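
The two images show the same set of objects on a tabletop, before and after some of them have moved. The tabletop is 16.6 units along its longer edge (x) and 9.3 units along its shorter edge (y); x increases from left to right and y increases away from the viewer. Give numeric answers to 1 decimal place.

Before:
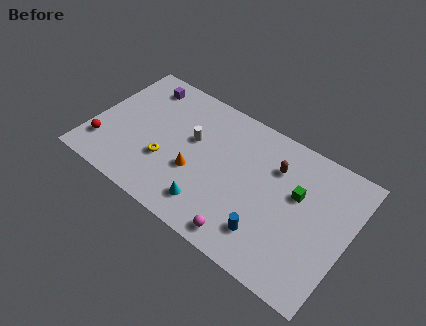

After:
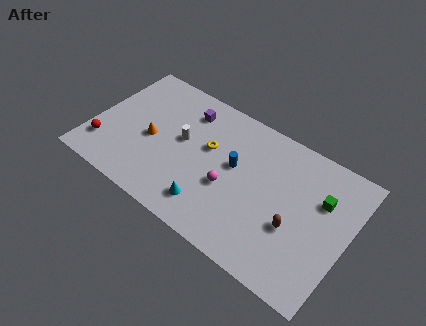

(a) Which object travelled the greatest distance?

the blue cylinder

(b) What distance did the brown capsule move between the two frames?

3.7

The brown capsule moved from about (11.6, 6.7) to (13.4, 3.5), a distance of √(1.8² + 3.2²) ≈ 3.7.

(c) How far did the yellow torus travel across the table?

3.4

The yellow torus was near (5.0, 3.2) before and (7.4, 5.6) after, so it travelled √(2.4² + 2.4²) ≈ 3.4 units.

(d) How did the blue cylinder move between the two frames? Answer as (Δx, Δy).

(-2.7, 3.2)

From the two frames, the blue cylinder sits at roughly (11.9, 2.1) before and (9.2, 5.3) after.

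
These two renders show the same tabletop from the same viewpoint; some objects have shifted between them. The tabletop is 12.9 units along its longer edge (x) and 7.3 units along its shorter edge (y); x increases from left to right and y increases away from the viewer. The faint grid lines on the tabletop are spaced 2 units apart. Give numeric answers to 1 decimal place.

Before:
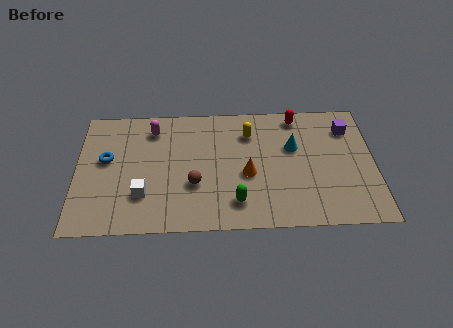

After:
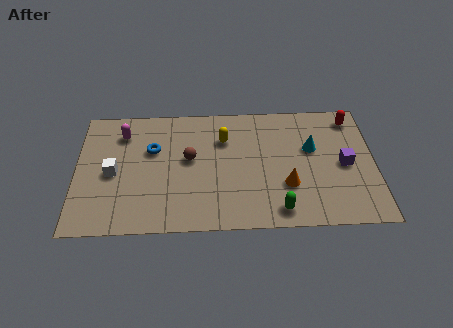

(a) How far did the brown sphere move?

1.5

From (5.1, 2.6) to (4.9, 4.1), the brown sphere covered √(0.2² + 1.5²) ≈ 1.5 units.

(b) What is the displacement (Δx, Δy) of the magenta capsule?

(-1.3, -0.2)

The magenta capsule started near (3.3, 5.9) and ended near (2.0, 5.7).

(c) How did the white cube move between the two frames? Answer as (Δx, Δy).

(-1.3, 1.3)

From the two frames, the white cube sits at roughly (2.9, 2.1) before and (1.6, 3.4) after.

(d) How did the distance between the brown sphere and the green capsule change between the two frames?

+2.8

Before: roughly 2.1 units apart; after: 4.9. That's 2.8 units further apart.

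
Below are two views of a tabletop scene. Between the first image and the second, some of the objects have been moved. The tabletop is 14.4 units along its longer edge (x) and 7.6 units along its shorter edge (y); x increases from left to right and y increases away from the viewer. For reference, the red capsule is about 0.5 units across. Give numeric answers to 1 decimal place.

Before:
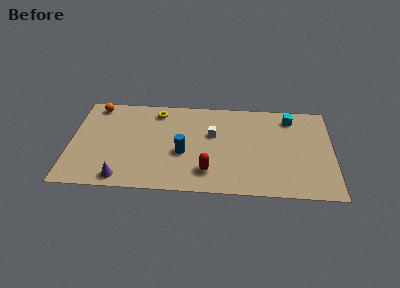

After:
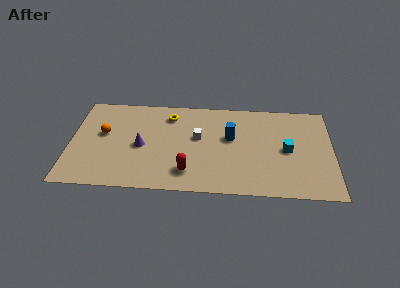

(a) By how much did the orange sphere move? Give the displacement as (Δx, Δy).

(0.5, -2.3)

From the two frames, the orange sphere sits at roughly (1.3, 6.7) before and (1.8, 4.4) after.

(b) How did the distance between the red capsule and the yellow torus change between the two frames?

-0.9

The distance was about 5.5 in the first image and 4.6 in the second, so they moved 0.9 units closer together.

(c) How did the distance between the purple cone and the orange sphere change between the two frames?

-3.7

Before: roughly 6.0 units apart; after: 2.3. That's 3.7 units closer together.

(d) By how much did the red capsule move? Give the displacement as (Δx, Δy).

(-1.1, -0.1)

The red capsule was at about (7.6, 1.7) and moved to about (6.5, 1.6).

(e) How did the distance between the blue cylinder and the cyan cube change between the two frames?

-3.5

The distance was about 6.7 in the first image and 3.2 in the second, so they moved 3.5 units closer together.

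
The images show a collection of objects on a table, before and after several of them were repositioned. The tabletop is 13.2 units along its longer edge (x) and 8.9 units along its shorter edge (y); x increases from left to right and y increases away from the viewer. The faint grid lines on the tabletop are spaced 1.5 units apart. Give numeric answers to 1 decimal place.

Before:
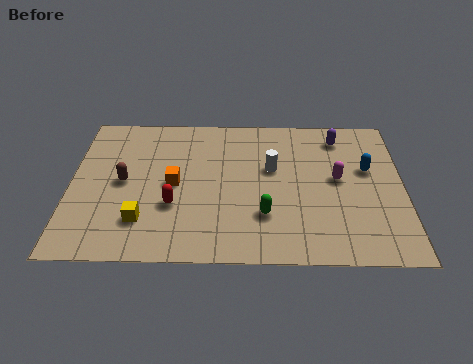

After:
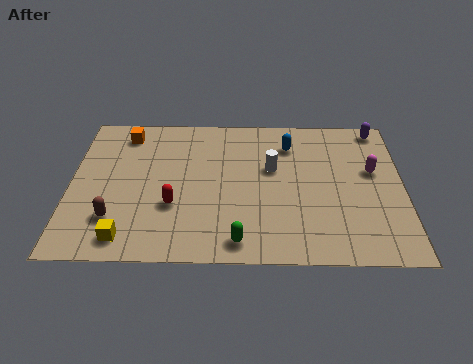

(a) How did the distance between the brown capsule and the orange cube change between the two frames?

+3.2

The distance was about 2.0 in the first image and 5.2 in the second, so they moved 3.2 units further apart.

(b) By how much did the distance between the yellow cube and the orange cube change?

+3.8

Before: roughly 2.5 units apart; after: 6.3. That's 3.8 units further apart.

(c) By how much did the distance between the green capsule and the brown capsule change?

-0.9

They were about 5.9 units apart before and 5.0 after — 0.9 units closer together.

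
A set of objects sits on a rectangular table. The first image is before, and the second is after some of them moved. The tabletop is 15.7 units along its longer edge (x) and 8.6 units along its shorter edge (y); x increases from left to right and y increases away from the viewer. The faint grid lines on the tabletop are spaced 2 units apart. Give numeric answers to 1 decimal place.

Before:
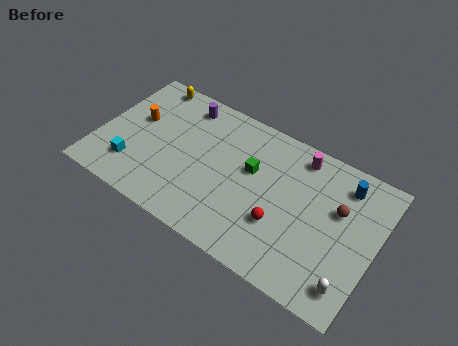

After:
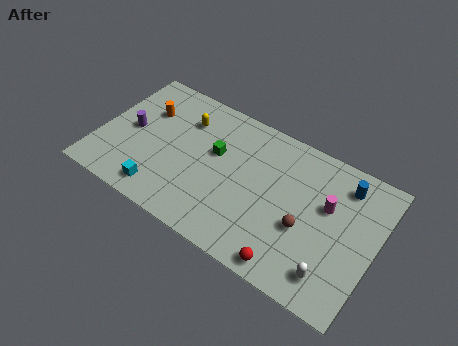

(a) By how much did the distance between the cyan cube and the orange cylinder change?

+1.9

They were about 3.0 units apart before and 4.9 after — 1.9 units further apart.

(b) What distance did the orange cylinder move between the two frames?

0.9

From (1.9, 5.1) to (2.3, 5.9), the orange cylinder covered √(0.4² + 0.8²) ≈ 0.9 units.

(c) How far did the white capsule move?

1.0

The white capsule moved from about (14.7, 1.5) to (13.7, 1.6), a distance of √(1.0² + 0.1²) ≈ 1.0.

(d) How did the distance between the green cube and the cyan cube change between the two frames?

-2.5

Before: roughly 7.1 units apart; after: 4.6. That's 2.5 units closer together.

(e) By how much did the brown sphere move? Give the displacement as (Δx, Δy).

(-1.6, -2.0)

The brown sphere started near (13.5, 5.4) and ended near (11.9, 3.4).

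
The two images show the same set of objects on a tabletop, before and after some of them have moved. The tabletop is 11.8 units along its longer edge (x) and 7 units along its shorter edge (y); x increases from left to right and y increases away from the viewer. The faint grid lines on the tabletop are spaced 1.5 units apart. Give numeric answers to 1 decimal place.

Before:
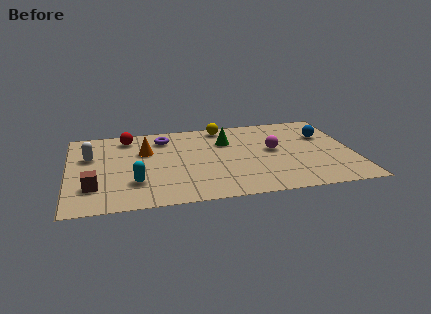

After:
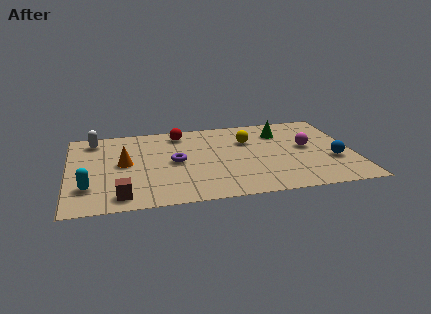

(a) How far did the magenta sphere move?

1.4

The magenta sphere was near (8.5, 3.8) before and (9.9, 3.8) after, so it travelled √(1.4² + 0.0²) ≈ 1.4 units.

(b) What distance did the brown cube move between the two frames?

1.4

The brown cube moved from about (1.0, 1.9) to (2.1, 1.0), a distance of √(1.1² + 0.9²) ≈ 1.4.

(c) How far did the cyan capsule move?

1.9

The cyan capsule was near (2.7, 2.0) before and (0.8, 1.9) after, so it travelled √(1.9² + 0.1²) ≈ 1.9 units.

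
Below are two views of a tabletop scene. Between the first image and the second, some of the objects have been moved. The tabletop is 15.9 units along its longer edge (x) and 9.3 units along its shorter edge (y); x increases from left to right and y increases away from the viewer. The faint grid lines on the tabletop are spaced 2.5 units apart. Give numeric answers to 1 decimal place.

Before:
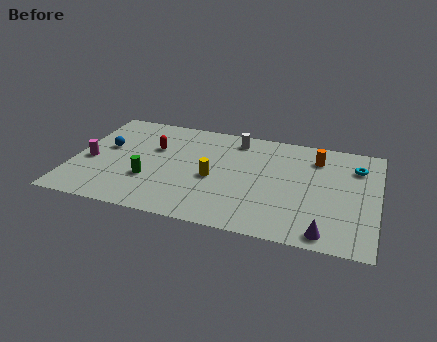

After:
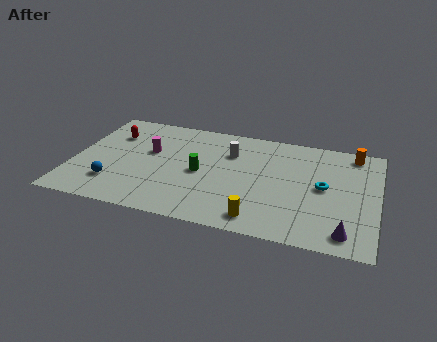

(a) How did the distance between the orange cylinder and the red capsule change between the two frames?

+4.2

They were about 8.6 units apart before and 12.8 after — 4.2 units further apart.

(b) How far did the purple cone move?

1.0

The purple cone moved from about (13.4, 1.0) to (14.4, 1.3), a distance of √(1.0² + 0.3²) ≈ 1.0.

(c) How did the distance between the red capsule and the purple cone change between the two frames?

+3.1

They were about 10.6 units apart before and 13.7 after — 3.1 units further apart.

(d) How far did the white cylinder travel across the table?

1.3

From (8.3, 7.9) to (8.1, 6.6), the white cylinder covered √(0.2² + 1.3²) ≈ 1.3 units.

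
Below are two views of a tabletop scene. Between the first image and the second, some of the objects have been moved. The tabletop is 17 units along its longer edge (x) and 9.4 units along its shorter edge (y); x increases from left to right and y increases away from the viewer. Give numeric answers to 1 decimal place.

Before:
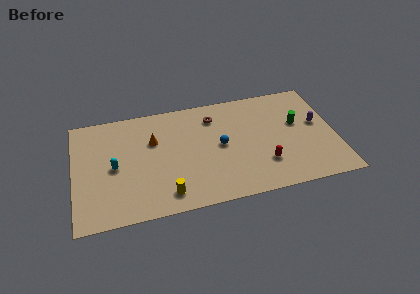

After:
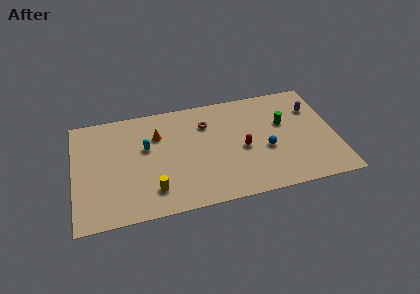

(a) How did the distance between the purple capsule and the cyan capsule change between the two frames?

-2.3

Before: roughly 13.3 units apart; after: 11.0. That's 2.3 units closer together.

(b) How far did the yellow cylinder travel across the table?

0.9

From (5.8, 1.5) to (5.0, 2.0), the yellow cylinder covered √(0.8² + 0.5²) ≈ 0.9 units.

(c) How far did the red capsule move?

2.1

From (12.2, 2.6) to (10.9, 4.2), the red capsule covered √(1.3² + 1.6²) ≈ 2.1 units.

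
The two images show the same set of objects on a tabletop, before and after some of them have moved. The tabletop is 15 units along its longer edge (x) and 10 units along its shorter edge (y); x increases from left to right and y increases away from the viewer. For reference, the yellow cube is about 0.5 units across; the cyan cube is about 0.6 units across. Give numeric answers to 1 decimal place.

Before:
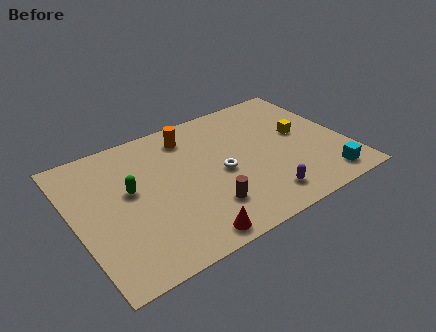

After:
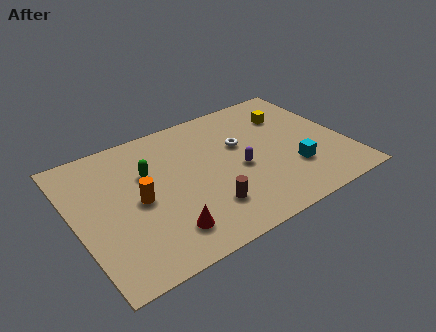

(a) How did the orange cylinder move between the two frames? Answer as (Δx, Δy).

(-3.4, -3.4)

The orange cylinder started near (6.8, 8.2) and ended near (3.4, 4.8).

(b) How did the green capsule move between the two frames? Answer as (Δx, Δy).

(1.1, 0.8)

The green capsule was at about (3.1, 5.7) and moved to about (4.2, 6.5).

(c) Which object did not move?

the brown cylinder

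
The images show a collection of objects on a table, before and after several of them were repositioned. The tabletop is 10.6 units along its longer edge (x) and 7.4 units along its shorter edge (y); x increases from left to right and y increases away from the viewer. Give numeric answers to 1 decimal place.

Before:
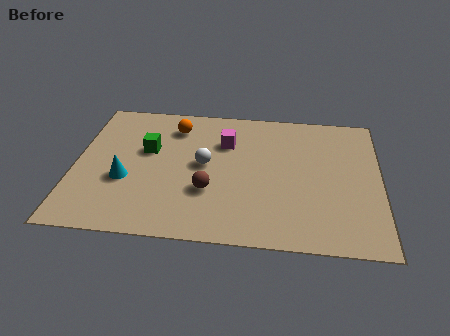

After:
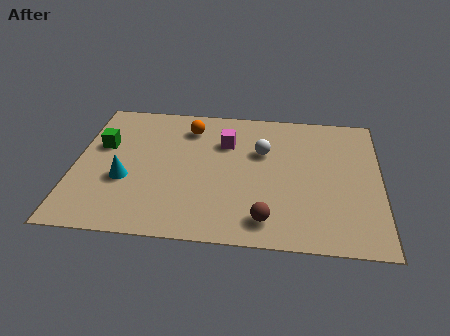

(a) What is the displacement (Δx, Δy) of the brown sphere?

(2.0, -1.3)

The brown sphere was at about (4.7, 2.5) and moved to about (6.7, 1.2).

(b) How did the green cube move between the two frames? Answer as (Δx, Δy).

(-1.6, 0.1)

The green cube was at about (2.5, 4.5) and moved to about (0.9, 4.6).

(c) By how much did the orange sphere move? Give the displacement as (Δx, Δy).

(0.5, 0.0)

From the two frames, the orange sphere sits at roughly (3.4, 5.9) before and (3.9, 5.9) after.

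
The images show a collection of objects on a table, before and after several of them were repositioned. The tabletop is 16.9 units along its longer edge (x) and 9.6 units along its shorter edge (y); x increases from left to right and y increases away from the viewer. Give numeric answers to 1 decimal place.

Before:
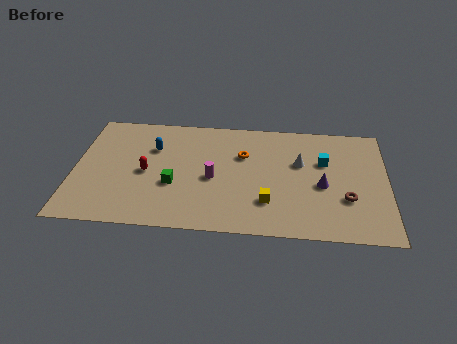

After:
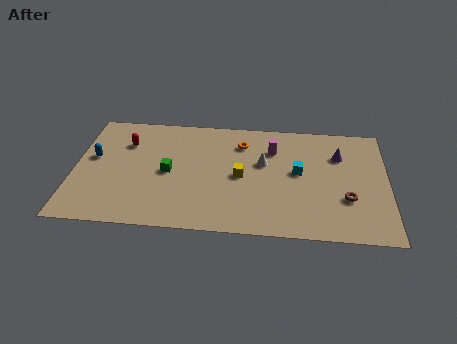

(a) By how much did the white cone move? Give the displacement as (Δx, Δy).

(-2.0, -0.2)

The white cone was at about (12.2, 6.0) and moved to about (10.2, 5.8).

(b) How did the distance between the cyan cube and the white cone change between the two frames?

+0.7

The distance was about 1.3 in the first image and 2.0 in the second, so they moved 0.7 units further apart.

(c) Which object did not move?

the brown torus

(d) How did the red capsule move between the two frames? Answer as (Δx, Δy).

(-1.2, 2.4)

The red capsule was at about (3.9, 4.5) and moved to about (2.7, 6.9).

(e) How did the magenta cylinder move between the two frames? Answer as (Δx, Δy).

(3.2, 2.7)

From the two frames, the magenta cylinder sits at roughly (7.5, 4.3) before and (10.7, 7.0) after.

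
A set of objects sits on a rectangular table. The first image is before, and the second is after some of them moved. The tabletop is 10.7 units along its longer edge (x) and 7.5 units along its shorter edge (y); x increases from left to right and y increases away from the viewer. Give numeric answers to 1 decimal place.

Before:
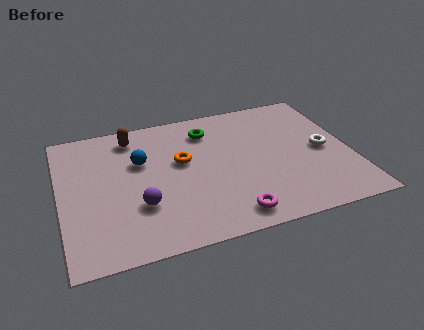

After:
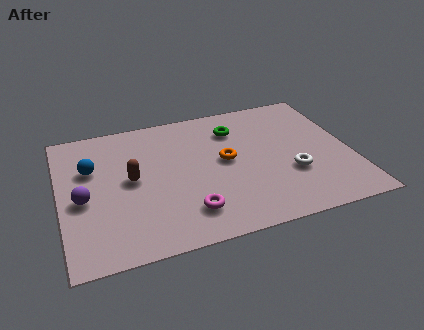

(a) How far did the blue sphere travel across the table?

1.8

The blue sphere moved from about (3.0, 4.8) to (1.2, 4.9), a distance of √(1.8² + 0.1²) ≈ 1.8.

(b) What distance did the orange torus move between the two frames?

1.6

From (4.5, 4.4) to (6.1, 4.0), the orange torus covered √(1.6² + 0.4²) ≈ 1.6 units.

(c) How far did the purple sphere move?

2.2

The purple sphere was near (2.8, 2.4) before and (0.8, 3.3) after, so it travelled √(2.0² + 0.9²) ≈ 2.2 units.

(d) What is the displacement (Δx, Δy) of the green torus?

(1.0, -0.2)

From the two frames, the green torus sits at roughly (5.6, 5.9) before and (6.6, 5.7) after.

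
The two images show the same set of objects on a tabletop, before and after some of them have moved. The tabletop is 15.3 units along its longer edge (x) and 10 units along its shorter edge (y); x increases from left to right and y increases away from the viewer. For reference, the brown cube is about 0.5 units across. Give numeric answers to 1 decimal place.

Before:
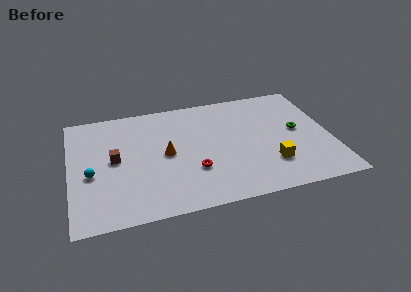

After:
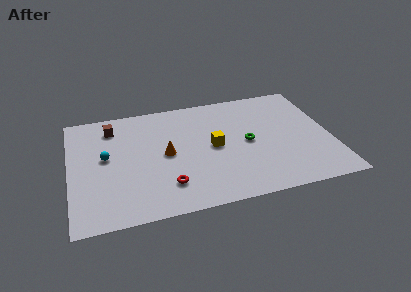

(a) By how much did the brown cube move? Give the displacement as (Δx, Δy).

(0.0, 2.9)

The brown cube was at about (2.6, 5.2) and moved to about (2.6, 8.1).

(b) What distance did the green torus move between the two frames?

3.0

The green torus was near (13.4, 5.3) before and (10.4, 4.9) after, so it travelled √(3.0² + 0.4²) ≈ 3.0 units.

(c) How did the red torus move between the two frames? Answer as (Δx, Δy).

(-1.6, -0.9)

From the two frames, the red torus sits at roughly (7.1, 3.2) before and (5.5, 2.3) after.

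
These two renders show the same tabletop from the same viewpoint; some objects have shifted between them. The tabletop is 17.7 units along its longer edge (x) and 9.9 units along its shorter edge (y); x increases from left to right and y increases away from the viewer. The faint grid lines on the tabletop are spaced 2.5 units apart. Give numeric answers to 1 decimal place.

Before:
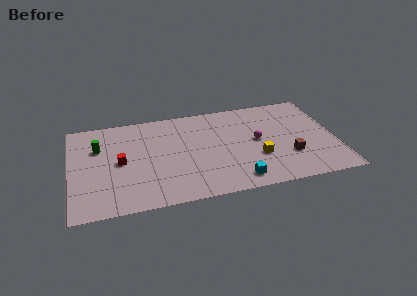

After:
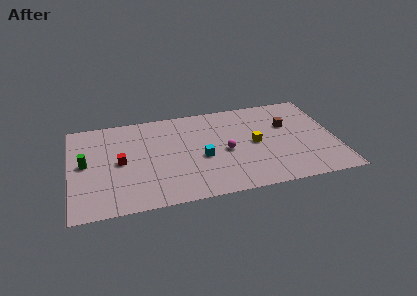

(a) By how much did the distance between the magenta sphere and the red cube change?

-2.2

Before: roughly 9.2 units apart; after: 7.0. That's 2.2 units closer together.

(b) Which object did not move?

the red cube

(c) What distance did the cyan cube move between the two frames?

3.6

The cyan cube moved from about (10.9, 1.4) to (8.7, 4.2), a distance of √(2.2² + 2.8²) ≈ 3.6.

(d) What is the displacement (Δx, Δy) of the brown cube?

(0.1, 3.3)

The brown cube was at about (14.5, 3.1) and moved to about (14.6, 6.4).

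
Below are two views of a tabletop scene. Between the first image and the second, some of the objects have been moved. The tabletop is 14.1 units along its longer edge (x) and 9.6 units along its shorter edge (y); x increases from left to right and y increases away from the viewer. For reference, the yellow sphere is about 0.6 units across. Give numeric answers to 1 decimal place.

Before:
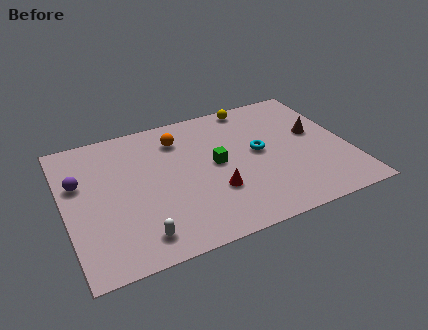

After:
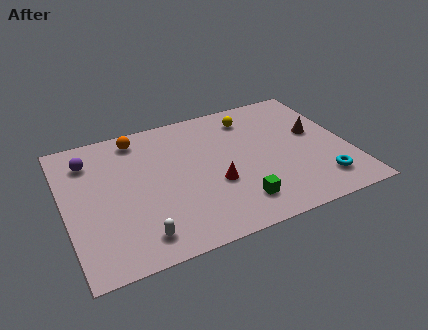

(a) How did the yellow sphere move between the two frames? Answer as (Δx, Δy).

(-0.2, -0.9)

The yellow sphere started near (9.8, 8.7) and ended near (9.6, 7.8).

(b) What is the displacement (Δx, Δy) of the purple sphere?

(0.6, 1.4)

The purple sphere was at about (0.8, 6.1) and moved to about (1.4, 7.5).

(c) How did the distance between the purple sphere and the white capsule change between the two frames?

+1.1

They were about 5.2 units apart before and 6.3 after — 1.1 units further apart.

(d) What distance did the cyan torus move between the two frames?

4.2

The cyan torus was near (9.7, 5.1) before and (12.4, 1.9) after, so it travelled √(2.7² + 3.2²) ≈ 4.2 units.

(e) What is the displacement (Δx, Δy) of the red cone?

(0.1, 0.5)

The red cone started near (7.2, 3.1) and ended near (7.3, 3.6).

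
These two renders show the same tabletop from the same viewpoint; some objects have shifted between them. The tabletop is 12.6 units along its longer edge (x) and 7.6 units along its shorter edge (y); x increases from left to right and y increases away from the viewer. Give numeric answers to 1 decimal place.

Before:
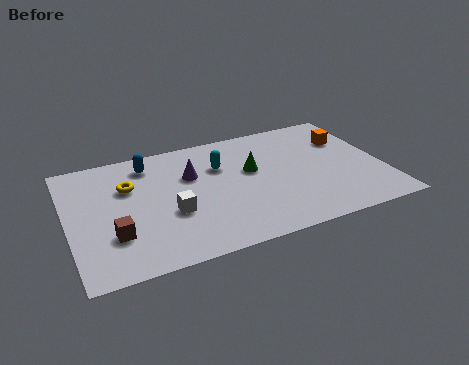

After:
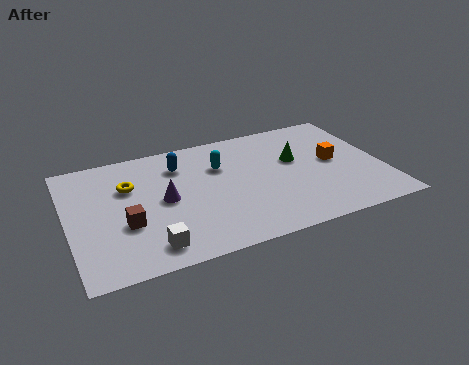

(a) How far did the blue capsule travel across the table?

1.3

The blue capsule was near (3.4, 6.3) before and (4.6, 5.8) after, so it travelled √(1.2² + 0.5²) ≈ 1.3 units.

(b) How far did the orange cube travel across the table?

1.5

From (11.4, 5.3) to (10.7, 4.0), the orange cube covered √(0.7² + 1.3²) ≈ 1.5 units.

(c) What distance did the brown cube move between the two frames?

0.7

The brown cube was near (1.7, 2.3) before and (2.2, 2.8) after, so it travelled √(0.5² + 0.5²) ≈ 0.7 units.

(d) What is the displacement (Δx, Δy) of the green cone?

(1.8, 0.1)

The green cone was at about (7.4, 4.5) and moved to about (9.2, 4.6).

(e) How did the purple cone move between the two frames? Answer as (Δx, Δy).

(-1.2, -1.2)

The purple cone was at about (5.0, 5.0) and moved to about (3.8, 3.8).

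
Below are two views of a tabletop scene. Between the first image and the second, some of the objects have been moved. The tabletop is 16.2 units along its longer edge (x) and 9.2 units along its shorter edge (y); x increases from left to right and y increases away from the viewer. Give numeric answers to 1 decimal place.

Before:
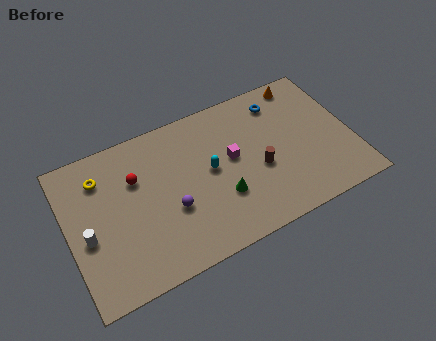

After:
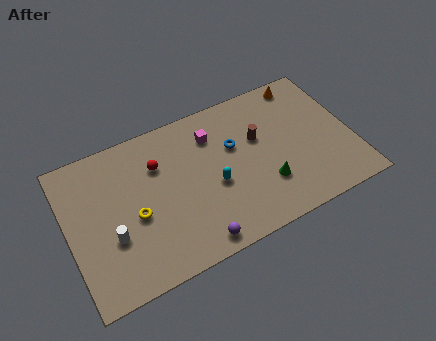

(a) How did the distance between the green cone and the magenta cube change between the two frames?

+2.7

The distance was about 2.3 in the first image and 5.0 in the second, so they moved 2.7 units further apart.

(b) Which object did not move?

the orange cone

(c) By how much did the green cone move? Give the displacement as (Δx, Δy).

(2.5, -0.3)

The green cone started near (8.5, 3.0) and ended near (11.0, 2.7).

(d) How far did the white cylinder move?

1.4

From (1.0, 3.9) to (2.3, 3.3), the white cylinder covered √(1.3² + 0.6²) ≈ 1.4 units.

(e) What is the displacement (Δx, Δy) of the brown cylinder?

(0.2, 1.9)

From the two frames, the brown cylinder sits at roughly (10.8, 3.8) before and (11.0, 5.7) after.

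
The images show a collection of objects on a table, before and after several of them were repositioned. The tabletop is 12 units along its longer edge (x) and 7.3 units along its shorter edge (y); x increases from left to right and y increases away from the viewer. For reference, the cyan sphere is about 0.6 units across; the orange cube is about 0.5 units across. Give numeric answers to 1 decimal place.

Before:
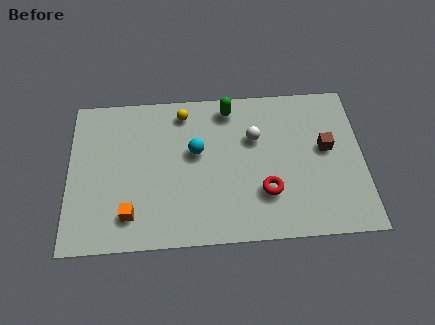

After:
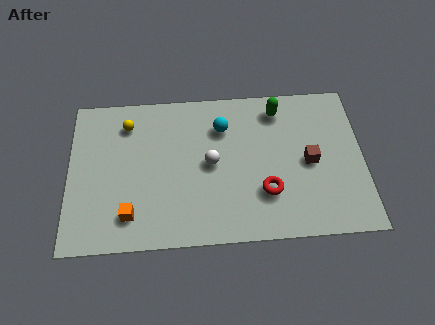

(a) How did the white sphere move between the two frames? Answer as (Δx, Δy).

(-1.8, -1.1)

The white sphere started near (7.6, 4.8) and ended near (5.8, 3.7).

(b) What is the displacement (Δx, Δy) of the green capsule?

(2.0, -0.2)

The green capsule started near (6.6, 6.3) and ended near (8.6, 6.1).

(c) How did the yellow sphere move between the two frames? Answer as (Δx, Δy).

(-2.3, -0.4)

From the two frames, the yellow sphere sits at roughly (4.7, 6.2) before and (2.4, 5.8) after.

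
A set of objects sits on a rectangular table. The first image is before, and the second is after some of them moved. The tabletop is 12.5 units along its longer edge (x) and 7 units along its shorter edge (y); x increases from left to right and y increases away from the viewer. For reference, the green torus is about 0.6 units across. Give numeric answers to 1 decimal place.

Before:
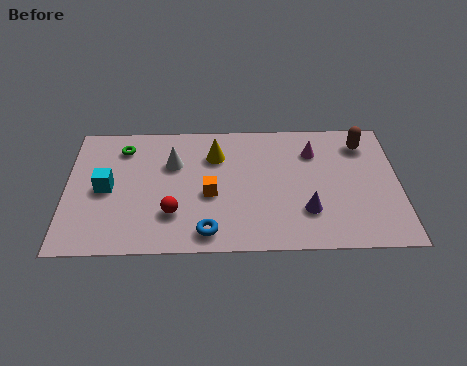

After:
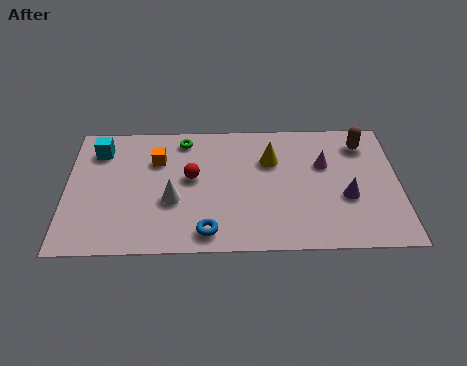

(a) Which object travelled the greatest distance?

the orange cube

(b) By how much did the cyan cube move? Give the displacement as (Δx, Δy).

(-0.3, 2.1)

The cyan cube was at about (1.5, 3.4) and moved to about (1.2, 5.5).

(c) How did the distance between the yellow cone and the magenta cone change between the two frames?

-1.7

They were about 3.7 units apart before and 2.0 after — 1.7 units closer together.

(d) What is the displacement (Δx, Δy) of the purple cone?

(1.5, 0.7)

The purple cone started near (9.0, 2.0) and ended near (10.5, 2.7).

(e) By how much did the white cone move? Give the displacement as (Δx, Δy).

(0.0, -2.0)

The white cone started near (4.0, 4.7) and ended near (4.0, 2.7).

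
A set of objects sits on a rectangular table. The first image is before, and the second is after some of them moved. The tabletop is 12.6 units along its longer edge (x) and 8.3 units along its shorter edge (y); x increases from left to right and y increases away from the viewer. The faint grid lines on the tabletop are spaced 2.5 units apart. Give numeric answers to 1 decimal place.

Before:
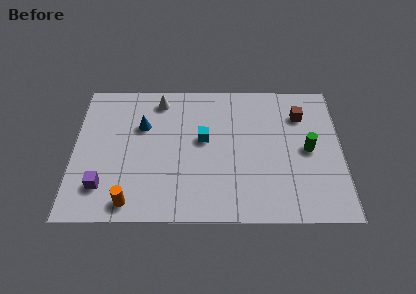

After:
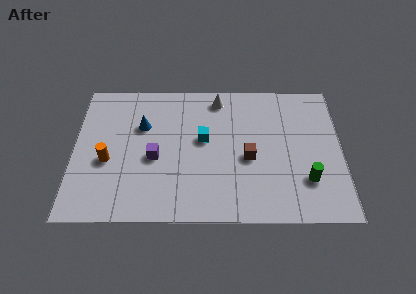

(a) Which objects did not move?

the cyan cube and the blue cone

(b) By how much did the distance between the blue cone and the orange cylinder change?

-1.9

They were about 4.5 units apart before and 2.6 after — 1.9 units closer together.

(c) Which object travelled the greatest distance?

the brown cube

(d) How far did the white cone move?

2.8

From (4.0, 7.1) to (6.8, 7.2), the white cone covered √(2.8² + 0.1²) ≈ 2.8 units.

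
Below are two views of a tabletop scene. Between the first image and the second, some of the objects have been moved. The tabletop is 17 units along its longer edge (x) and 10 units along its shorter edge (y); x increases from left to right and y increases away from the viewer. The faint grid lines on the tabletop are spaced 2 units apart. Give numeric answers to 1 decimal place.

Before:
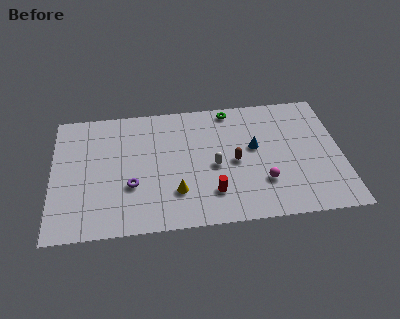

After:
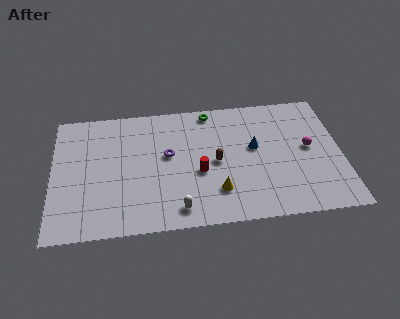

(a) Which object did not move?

the blue cone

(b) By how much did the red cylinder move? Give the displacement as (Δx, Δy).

(-0.7, 1.7)

The red cylinder started near (9.3, 2.4) and ended near (8.6, 4.1).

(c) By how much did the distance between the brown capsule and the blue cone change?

+0.9

The distance was about 1.6 in the first image and 2.5 in the second, so they moved 0.9 units further apart.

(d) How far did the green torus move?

1.2

The green torus was near (10.6, 9.0) before and (9.4, 9.0) after, so it travelled √(1.2² + 0.0²) ≈ 1.2 units.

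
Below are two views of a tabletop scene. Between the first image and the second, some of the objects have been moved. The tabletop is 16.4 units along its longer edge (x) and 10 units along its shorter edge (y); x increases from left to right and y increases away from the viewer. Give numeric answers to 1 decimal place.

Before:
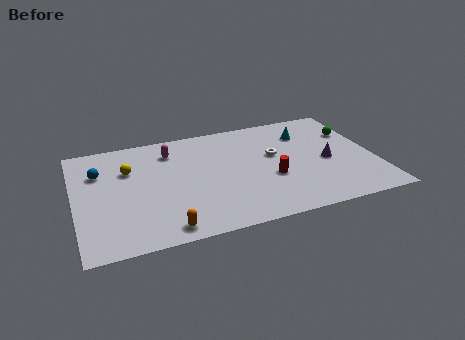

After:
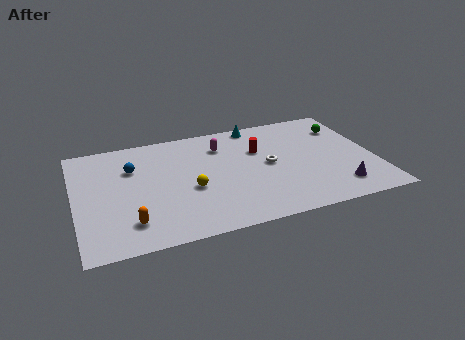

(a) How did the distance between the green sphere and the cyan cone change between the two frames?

+2.4

They were about 2.7 units apart before and 5.1 after — 2.4 units further apart.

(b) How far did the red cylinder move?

2.8

The red cylinder was near (10.6, 3.8) before and (10.2, 6.6) after, so it travelled √(0.4² + 2.8²) ≈ 2.8 units.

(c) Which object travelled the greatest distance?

the yellow sphere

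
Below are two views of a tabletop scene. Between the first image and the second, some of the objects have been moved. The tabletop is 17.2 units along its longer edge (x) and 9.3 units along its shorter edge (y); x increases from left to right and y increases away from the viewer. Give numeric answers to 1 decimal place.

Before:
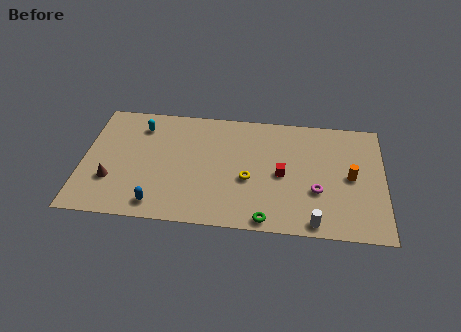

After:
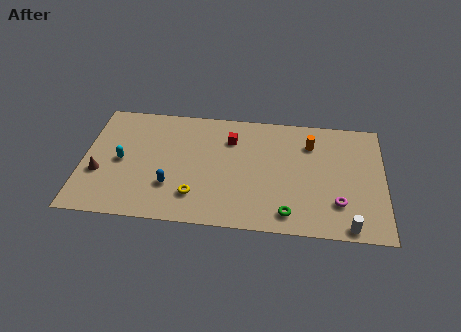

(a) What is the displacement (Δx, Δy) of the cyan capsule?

(-1.0, -2.9)

From the two frames, the cyan capsule sits at roughly (3.2, 7.4) before and (2.2, 4.5) after.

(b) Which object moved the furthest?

the red cube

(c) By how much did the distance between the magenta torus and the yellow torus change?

+4.2

They were about 3.9 units apart before and 8.1 after — 4.2 units further apart.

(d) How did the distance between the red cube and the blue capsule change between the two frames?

-2.4

The distance was about 7.7 in the first image and 5.3 in the second, so they moved 2.4 units closer together.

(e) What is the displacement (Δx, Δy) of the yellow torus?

(-3.0, -1.6)

From the two frames, the yellow torus sits at roughly (9.5, 3.8) before and (6.5, 2.2) after.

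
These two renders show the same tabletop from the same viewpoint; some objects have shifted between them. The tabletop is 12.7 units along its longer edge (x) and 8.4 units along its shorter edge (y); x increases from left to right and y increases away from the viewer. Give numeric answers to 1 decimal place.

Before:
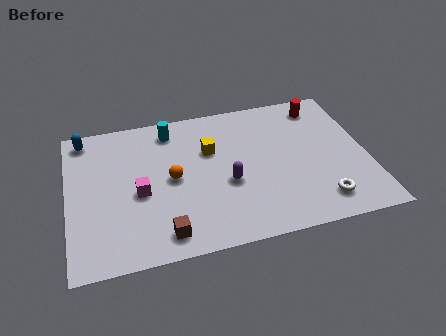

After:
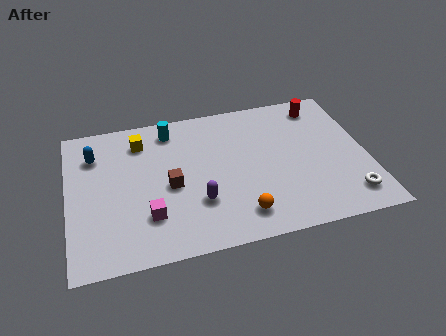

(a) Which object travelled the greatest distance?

the orange sphere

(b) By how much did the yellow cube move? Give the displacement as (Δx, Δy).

(-2.9, 1.2)

The yellow cube started near (6.1, 5.5) and ended near (3.2, 6.7).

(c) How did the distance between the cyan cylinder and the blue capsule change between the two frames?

-0.3

The distance was about 3.7 in the first image and 3.4 in the second, so they moved 0.3 units closer together.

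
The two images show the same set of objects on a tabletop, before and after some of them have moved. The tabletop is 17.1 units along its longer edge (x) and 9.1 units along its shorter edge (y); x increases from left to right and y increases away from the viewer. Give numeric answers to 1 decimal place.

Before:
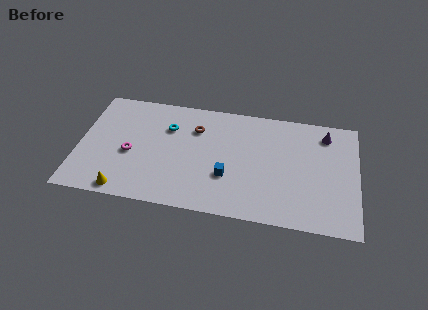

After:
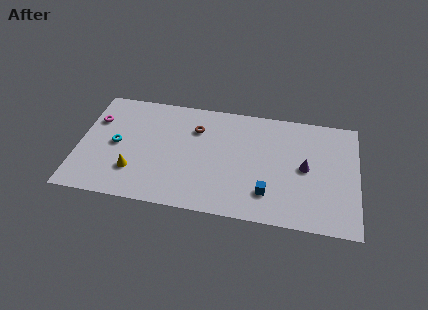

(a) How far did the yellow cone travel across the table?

1.7

From (3.0, 0.9) to (3.5, 2.5), the yellow cone covered √(0.5² + 1.6²) ≈ 1.7 units.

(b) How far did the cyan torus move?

3.6

From (5.4, 6.4) to (2.3, 4.5), the cyan torus covered √(3.1² + 1.9²) ≈ 3.6 units.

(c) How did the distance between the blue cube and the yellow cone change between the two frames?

+1.6

The distance was about 6.6 in the first image and 8.2 in the second, so they moved 1.6 units further apart.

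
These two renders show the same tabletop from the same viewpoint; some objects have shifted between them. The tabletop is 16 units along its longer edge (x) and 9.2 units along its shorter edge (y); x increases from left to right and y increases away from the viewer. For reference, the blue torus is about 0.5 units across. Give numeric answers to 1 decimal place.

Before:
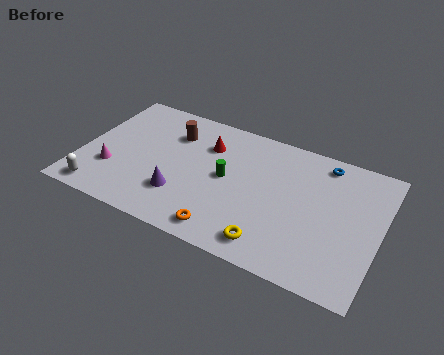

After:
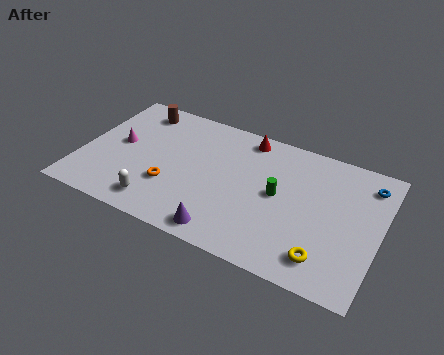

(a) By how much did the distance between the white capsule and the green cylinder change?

-0.5

They were about 7.4 units apart before and 6.9 after — 0.5 units closer together.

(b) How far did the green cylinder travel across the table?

2.8

The green cylinder moved from about (7.8, 4.8) to (10.6, 4.8), a distance of √(2.8² + 0.0²) ≈ 2.8.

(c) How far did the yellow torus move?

2.8

The yellow torus was near (10.6, 1.4) before and (13.4, 1.7) after, so it travelled √(2.8² + 0.3²) ≈ 2.8 units.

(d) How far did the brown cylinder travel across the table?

2.3

From (4.6, 6.8) to (2.5, 7.8), the brown cylinder covered √(2.1² + 1.0²) ≈ 2.3 units.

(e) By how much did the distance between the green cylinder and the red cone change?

+1.6

Before: roughly 2.3 units apart; after: 3.9. That's 1.6 units further apart.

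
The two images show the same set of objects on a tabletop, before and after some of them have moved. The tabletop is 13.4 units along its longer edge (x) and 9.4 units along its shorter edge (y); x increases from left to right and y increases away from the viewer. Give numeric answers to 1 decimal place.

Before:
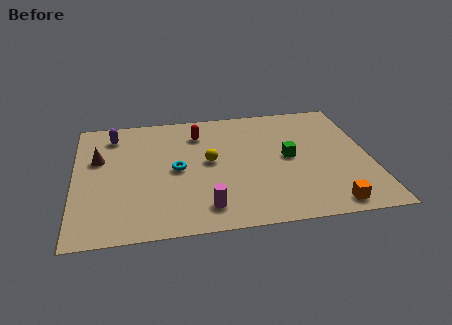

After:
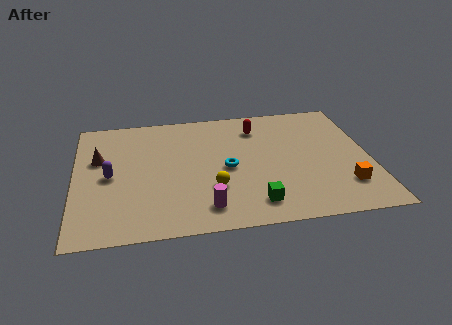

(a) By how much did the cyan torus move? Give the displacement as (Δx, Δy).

(2.3, -0.2)

The cyan torus started near (4.6, 4.6) and ended near (6.9, 4.4).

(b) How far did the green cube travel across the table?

3.6

The green cube moved from about (9.7, 4.8) to (8.0, 1.6), a distance of √(1.7² + 3.2²) ≈ 3.6.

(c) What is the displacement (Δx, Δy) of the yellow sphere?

(0.1, -2.0)

The yellow sphere was at about (6.1, 5.0) and moved to about (6.2, 3.0).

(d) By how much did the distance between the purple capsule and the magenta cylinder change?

-2.2

Before: roughly 7.3 units apart; after: 5.1. That's 2.2 units closer together.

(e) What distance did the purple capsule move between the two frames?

3.2

The purple capsule was near (1.8, 7.7) before and (1.6, 4.5) after, so it travelled √(0.2² + 3.2²) ≈ 3.2 units.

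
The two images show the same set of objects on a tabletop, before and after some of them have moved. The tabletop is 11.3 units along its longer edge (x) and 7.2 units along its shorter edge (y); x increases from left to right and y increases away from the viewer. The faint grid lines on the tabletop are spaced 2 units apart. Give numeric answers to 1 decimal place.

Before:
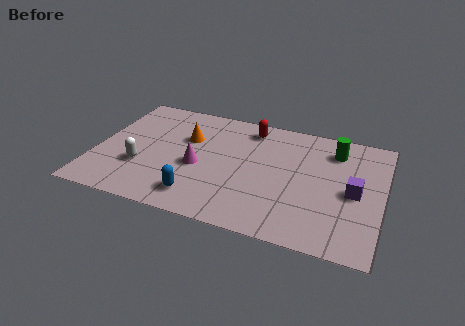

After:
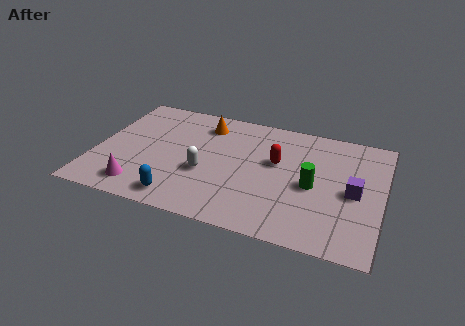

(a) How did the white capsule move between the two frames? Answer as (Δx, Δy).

(2.5, 0.4)

The white capsule started near (1.9, 2.4) and ended near (4.4, 2.8).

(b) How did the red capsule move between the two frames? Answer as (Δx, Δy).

(1.2, -1.8)

The red capsule was at about (5.9, 6.1) and moved to about (7.1, 4.3).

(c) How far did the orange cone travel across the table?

1.3

The orange cone was near (3.5, 4.7) before and (4.1, 5.8) after, so it travelled √(0.6² + 1.1²) ≈ 1.3 units.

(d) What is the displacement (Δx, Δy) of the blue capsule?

(-0.7, -0.3)

The blue capsule started near (4.3, 1.3) and ended near (3.6, 1.0).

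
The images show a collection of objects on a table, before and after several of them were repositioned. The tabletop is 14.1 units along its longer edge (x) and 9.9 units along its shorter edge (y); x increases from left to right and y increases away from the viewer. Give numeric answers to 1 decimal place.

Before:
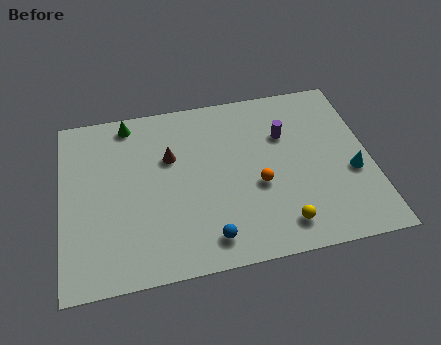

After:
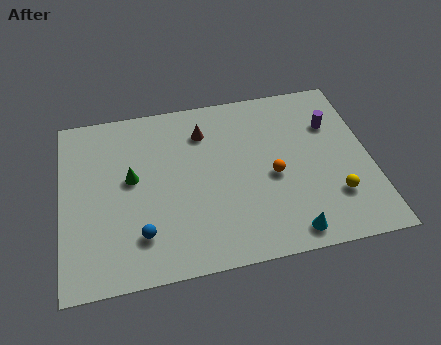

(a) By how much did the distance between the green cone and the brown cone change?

+1.0

The distance was about 3.0 in the first image and 4.0 in the second, so they moved 1.0 units further apart.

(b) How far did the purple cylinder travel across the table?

2.2

The purple cylinder was near (10.3, 6.7) before and (12.5, 6.9) after, so it travelled √(2.2² + 0.2²) ≈ 2.2 units.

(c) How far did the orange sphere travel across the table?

0.8

The orange sphere moved from about (8.9, 4.0) to (9.6, 4.4), a distance of √(0.7² + 0.4²) ≈ 0.8.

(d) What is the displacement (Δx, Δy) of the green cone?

(0.0, -3.3)

From the two frames, the green cone sits at roughly (3.2, 8.8) before and (3.2, 5.5) after.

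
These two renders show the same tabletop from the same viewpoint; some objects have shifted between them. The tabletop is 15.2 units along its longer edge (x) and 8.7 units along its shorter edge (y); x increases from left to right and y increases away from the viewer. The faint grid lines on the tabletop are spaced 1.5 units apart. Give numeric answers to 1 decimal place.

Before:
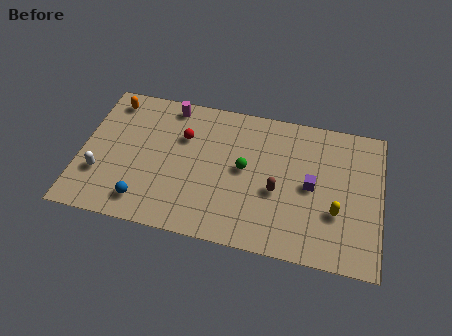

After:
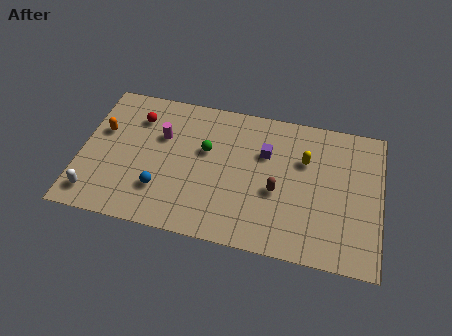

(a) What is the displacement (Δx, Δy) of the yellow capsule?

(-1.7, 2.8)

The yellow capsule was at about (13.0, 3.0) and moved to about (11.3, 5.8).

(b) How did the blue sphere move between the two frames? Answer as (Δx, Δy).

(0.8, 0.9)

From the two frames, the blue sphere sits at roughly (3.4, 1.5) before and (4.2, 2.4) after.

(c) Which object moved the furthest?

the yellow capsule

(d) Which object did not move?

the brown capsule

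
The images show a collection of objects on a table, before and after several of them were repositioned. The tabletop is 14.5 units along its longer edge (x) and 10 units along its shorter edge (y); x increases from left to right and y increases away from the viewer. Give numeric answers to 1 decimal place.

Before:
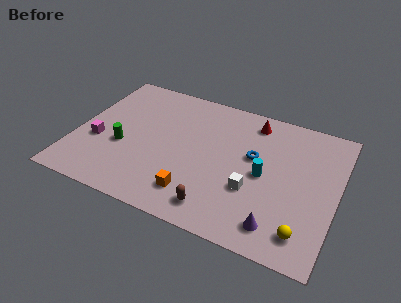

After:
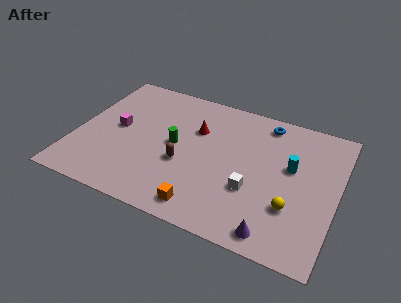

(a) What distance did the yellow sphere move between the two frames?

1.6

From (13.0, 1.7) to (12.2, 3.1), the yellow sphere covered √(0.8² + 1.4²) ≈ 1.6 units.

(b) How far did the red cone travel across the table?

3.5

The red cone moved from about (9.5, 8.5) to (6.5, 6.7), a distance of √(3.0² + 1.8²) ≈ 3.5.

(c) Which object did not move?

the white cube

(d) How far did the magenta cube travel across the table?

1.7

From (1.3, 3.8) to (2.2, 5.2), the magenta cube covered √(0.9² + 1.4²) ≈ 1.7 units.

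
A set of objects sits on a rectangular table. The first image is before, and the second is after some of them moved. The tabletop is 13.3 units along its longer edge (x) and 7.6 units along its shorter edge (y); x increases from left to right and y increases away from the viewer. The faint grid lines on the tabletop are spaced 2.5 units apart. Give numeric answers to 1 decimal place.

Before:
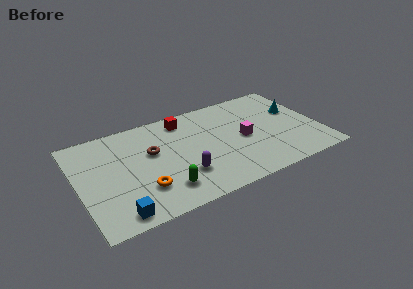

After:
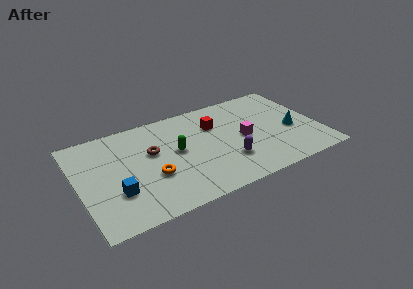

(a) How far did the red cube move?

1.9

From (6.1, 6.4) to (7.7, 5.3), the red cube covered √(1.6² + 1.1²) ≈ 1.9 units.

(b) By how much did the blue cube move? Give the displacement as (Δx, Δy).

(0.1, 1.5)

The blue cube was at about (1.8, 0.9) and moved to about (1.9, 2.4).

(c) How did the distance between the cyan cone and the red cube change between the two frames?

-1.7

They were about 6.3 units apart before and 4.6 after — 1.7 units closer together.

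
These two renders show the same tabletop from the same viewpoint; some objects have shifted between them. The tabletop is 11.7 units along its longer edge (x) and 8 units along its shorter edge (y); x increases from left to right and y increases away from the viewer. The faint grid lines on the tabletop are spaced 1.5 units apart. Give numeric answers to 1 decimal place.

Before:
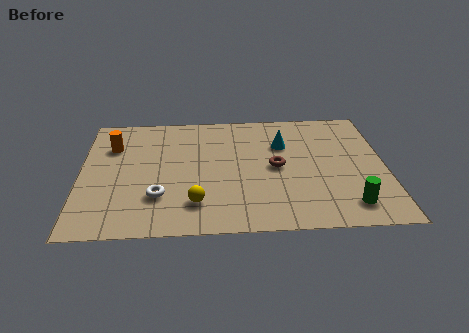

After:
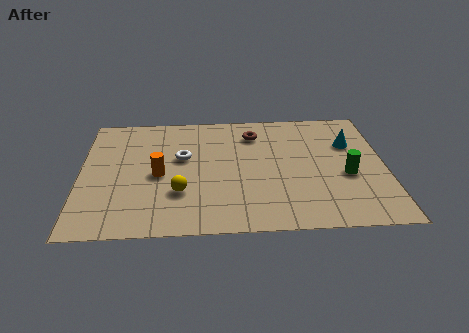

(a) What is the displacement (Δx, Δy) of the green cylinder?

(0.0, 1.9)

The green cylinder was at about (10.2, 1.4) and moved to about (10.2, 3.3).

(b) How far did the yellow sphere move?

0.9

From (4.4, 1.8) to (3.8, 2.5), the yellow sphere covered √(0.6² + 0.7²) ≈ 0.9 units.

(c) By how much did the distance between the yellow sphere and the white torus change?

+0.8

The distance was about 1.5 in the first image and 2.3 in the second, so they moved 0.8 units further apart.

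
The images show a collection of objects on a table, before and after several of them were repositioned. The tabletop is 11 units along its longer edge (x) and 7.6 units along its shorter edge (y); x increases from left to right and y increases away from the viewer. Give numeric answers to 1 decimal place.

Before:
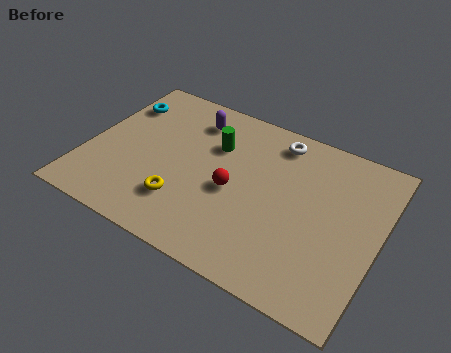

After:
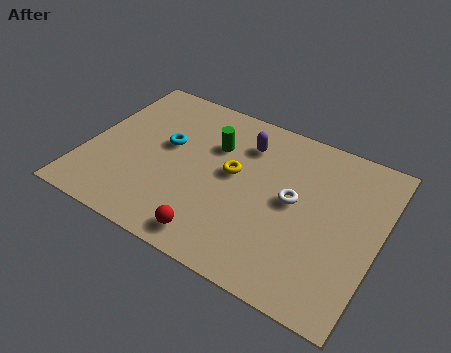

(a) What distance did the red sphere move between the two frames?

2.4

The red sphere moved from about (5.6, 3.4) to (5.3, 1.0), a distance of √(0.3² + 2.4²) ≈ 2.4.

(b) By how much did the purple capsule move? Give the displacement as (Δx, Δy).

(2.1, -0.3)

The purple capsule was at about (3.6, 6.1) and moved to about (5.7, 5.8).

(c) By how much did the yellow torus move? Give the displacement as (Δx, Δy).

(1.6, 2.2)

The yellow torus started near (3.9, 2.0) and ended near (5.5, 4.2).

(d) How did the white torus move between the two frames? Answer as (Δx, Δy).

(1.0, -2.5)

From the two frames, the white torus sits at roughly (6.8, 6.5) before and (7.8, 4.0) after.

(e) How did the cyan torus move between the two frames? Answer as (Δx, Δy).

(2.1, -1.3)

From the two frames, the cyan torus sits at roughly (0.8, 5.7) before and (2.9, 4.4) after.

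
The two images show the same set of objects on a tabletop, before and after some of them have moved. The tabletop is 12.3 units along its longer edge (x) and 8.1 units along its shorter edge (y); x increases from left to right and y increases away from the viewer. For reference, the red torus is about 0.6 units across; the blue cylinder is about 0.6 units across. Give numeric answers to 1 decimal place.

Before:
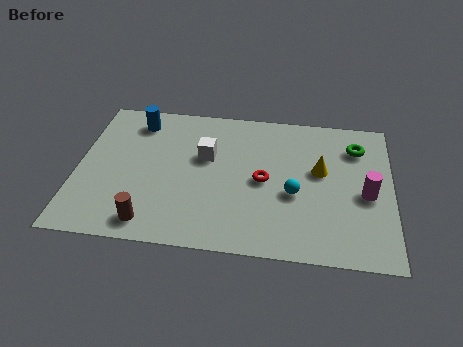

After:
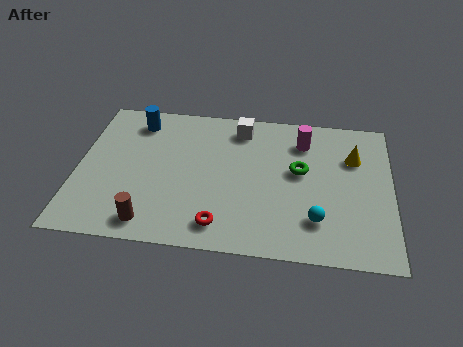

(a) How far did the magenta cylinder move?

3.7

The magenta cylinder was near (11.3, 3.6) before and (8.8, 6.3) after, so it travelled √(2.5² + 2.7²) ≈ 3.7 units.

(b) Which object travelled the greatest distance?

the magenta cylinder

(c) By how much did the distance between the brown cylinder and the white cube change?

+2.2

They were about 4.4 units apart before and 6.6 after — 2.2 units further apart.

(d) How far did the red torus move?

3.1

The red torus moved from about (7.3, 3.9) to (5.7, 1.3), a distance of √(1.6² + 2.6²) ≈ 3.1.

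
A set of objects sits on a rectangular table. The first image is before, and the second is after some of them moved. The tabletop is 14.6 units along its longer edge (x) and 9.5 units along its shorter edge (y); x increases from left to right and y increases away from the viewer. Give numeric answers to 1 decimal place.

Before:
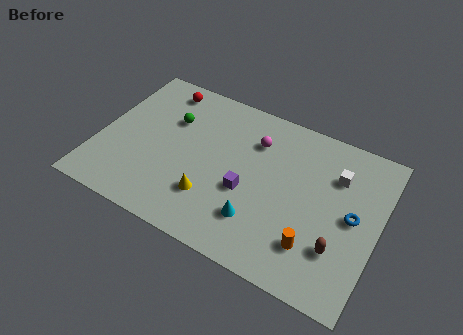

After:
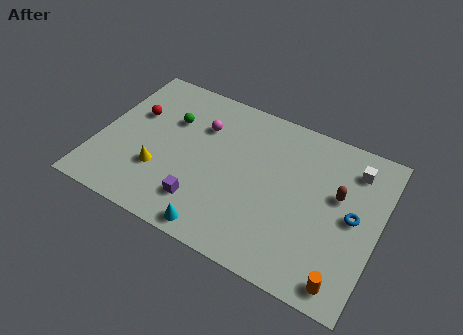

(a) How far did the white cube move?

1.1

The white cube was near (12.2, 6.8) before and (13.0, 7.6) after, so it travelled √(0.8² + 0.8²) ≈ 1.1 units.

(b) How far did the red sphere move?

2.5

From (2.7, 8.2) to (1.6, 6.0), the red sphere covered √(1.1² + 2.2²) ≈ 2.5 units.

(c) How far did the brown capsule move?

3.0

The brown capsule was near (12.8, 2.7) before and (12.4, 5.7) after, so it travelled √(0.4² + 3.0²) ≈ 3.0 units.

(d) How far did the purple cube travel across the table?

2.7

The purple cube moved from about (7.9, 3.8) to (5.8, 2.1), a distance of √(2.1² + 1.7²) ≈ 2.7.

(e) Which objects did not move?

the green sphere and the blue torus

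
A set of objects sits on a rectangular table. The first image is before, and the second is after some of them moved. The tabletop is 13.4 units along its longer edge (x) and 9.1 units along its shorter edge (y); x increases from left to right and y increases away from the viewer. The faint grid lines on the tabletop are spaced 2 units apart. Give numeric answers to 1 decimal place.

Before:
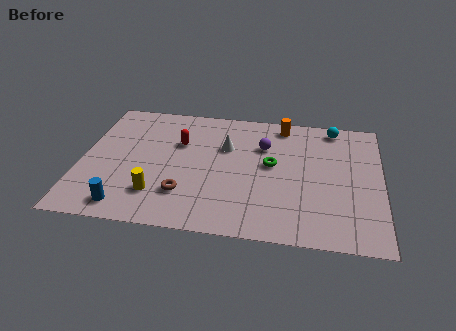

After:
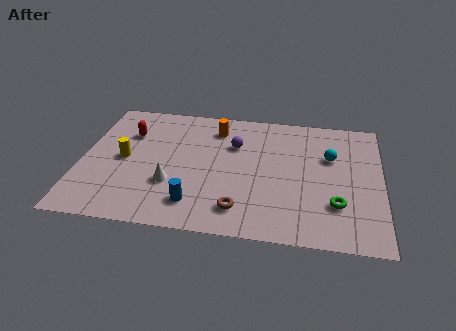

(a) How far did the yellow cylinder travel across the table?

2.8

The yellow cylinder moved from about (3.5, 2.2) to (1.9, 4.5), a distance of √(1.6² + 2.3²) ≈ 2.8.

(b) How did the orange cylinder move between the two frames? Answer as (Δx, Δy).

(-3.0, -0.7)

From the two frames, the orange cylinder sits at roughly (8.9, 8.0) before and (5.9, 7.3) after.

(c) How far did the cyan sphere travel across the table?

2.2

From (11.2, 8.1) to (11.1, 5.9), the cyan sphere covered √(0.1² + 2.2²) ≈ 2.2 units.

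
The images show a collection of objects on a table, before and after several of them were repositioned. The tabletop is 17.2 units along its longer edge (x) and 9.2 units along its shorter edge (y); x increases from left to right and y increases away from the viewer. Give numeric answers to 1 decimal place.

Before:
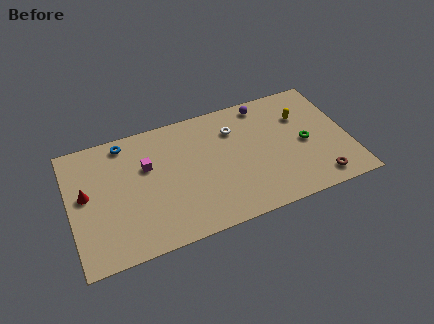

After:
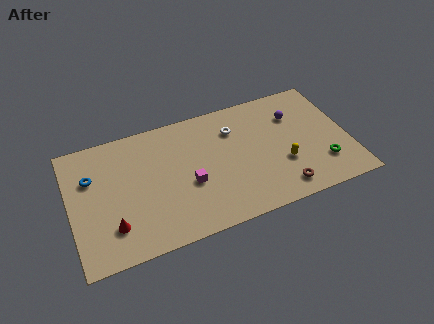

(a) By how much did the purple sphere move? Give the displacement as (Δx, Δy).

(1.8, -1.5)

The purple sphere was at about (12.3, 8.1) and moved to about (14.1, 6.6).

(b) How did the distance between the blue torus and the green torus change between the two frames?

+3.0

They were about 11.5 units apart before and 14.5 after — 3.0 units further apart.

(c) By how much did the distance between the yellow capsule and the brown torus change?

-3.3

Before: roughly 5.1 units apart; after: 1.8. That's 3.3 units closer together.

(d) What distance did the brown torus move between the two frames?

2.3

The brown torus moved from about (15.0, 1.3) to (12.7, 1.4), a distance of √(2.3² + 0.1²) ≈ 2.3.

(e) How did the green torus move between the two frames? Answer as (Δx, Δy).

(0.9, -1.9)

The green torus started near (14.5, 4.3) and ended near (15.4, 2.4).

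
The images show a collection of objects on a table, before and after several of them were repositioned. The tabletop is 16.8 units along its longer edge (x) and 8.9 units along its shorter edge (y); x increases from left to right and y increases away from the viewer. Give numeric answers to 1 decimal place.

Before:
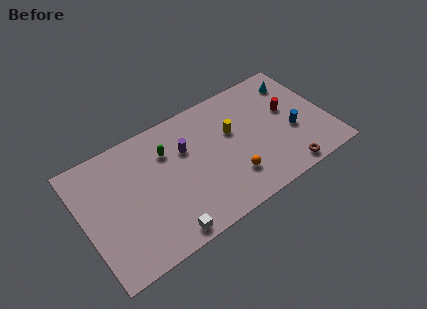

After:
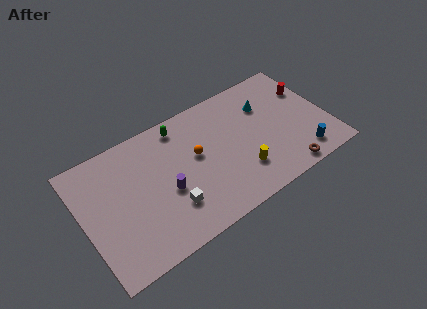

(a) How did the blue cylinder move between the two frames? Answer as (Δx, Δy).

(0.3, -2.0)

From the two frames, the blue cylinder sits at roughly (14.3, 3.5) before and (14.6, 1.5) after.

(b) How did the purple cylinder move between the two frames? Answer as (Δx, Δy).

(-1.7, -2.2)

From the two frames, the purple cylinder sits at roughly (7.2, 5.9) before and (5.5, 3.7) after.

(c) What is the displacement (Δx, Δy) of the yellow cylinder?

(0.1, -3.1)

The yellow cylinder started near (10.4, 5.5) and ended near (10.5, 2.4).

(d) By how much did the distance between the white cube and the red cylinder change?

+0.6

The distance was about 10.3 in the first image and 10.9 in the second, so they moved 0.6 units further apart.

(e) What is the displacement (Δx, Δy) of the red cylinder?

(1.6, 0.9)

From the two frames, the red cylinder sits at roughly (14.3, 5.2) before and (15.9, 6.1) after.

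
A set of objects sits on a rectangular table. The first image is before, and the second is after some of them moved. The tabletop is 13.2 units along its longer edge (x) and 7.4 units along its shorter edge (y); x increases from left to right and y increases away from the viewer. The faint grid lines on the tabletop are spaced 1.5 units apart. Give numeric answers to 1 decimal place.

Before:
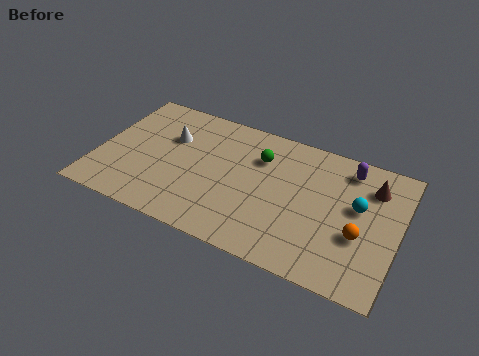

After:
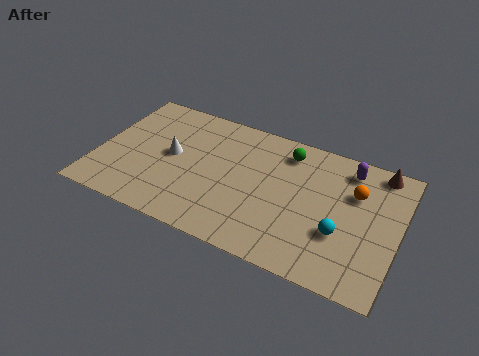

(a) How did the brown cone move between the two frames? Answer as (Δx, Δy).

(0.2, 1.0)

From the two frames, the brown cone sits at roughly (11.9, 5.6) before and (12.1, 6.6) after.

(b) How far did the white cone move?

1.0

The white cone was near (3.0, 4.9) before and (3.2, 3.9) after, so it travelled √(0.2² + 1.0²) ≈ 1.0 units.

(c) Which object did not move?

the purple capsule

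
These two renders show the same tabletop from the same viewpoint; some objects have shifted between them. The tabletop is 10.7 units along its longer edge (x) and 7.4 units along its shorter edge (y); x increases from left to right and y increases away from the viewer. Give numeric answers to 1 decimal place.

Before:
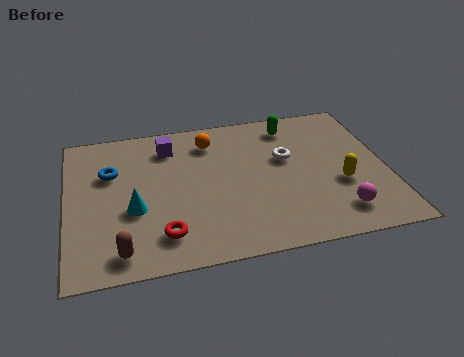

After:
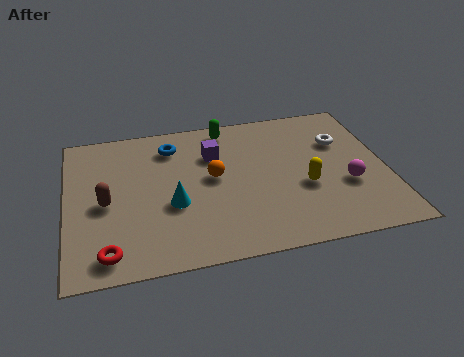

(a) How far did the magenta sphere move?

1.4

The magenta sphere moved from about (8.9, 1.4) to (9.3, 2.7), a distance of √(0.4² + 1.3²) ≈ 1.4.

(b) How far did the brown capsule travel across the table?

2.4

The brown capsule was near (1.7, 1.0) before and (1.3, 3.4) after, so it travelled √(0.4² + 2.4²) ≈ 2.4 units.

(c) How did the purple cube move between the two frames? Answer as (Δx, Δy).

(1.5, -0.7)

The purple cube started near (3.5, 5.9) and ended near (5.0, 5.2).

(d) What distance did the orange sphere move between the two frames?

1.9

The orange sphere was near (4.9, 5.9) before and (4.9, 4.0) after, so it travelled √(0.0² + 1.9²) ≈ 1.9 units.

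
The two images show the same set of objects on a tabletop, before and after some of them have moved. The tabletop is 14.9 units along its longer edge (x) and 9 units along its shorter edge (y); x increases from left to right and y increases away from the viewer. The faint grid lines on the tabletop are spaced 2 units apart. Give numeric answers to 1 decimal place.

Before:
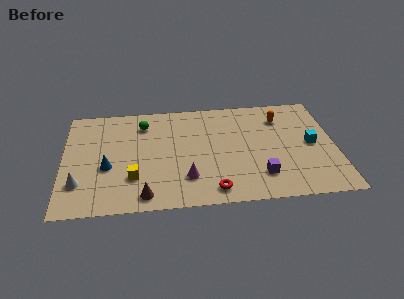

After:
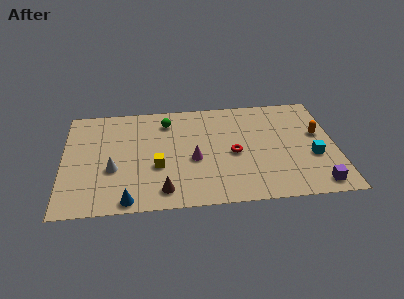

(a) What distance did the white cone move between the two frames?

2.1

The white cone moved from about (0.9, 2.4) to (2.7, 3.4), a distance of √(1.8² + 1.0²) ≈ 2.1.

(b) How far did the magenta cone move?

1.6

From (6.7, 2.3) to (7.1, 3.8), the magenta cone covered √(0.4² + 1.5²) ≈ 1.6 units.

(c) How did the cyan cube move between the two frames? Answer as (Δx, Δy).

(0.0, -1.1)

From the two frames, the cyan cube sits at roughly (13.6, 4.5) before and (13.6, 3.4) after.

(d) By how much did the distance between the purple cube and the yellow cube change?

+2.0

The distance was about 6.9 in the first image and 8.9 in the second, so they moved 2.0 units further apart.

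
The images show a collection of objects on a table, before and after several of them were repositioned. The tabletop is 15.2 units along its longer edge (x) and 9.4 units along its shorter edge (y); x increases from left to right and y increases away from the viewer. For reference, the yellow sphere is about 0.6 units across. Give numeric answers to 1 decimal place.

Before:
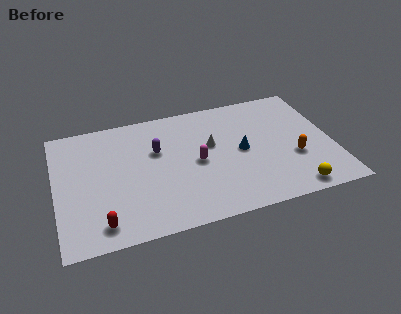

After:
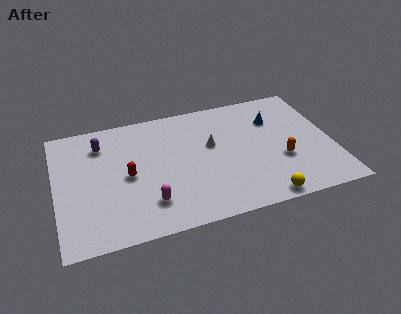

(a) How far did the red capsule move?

3.5

The red capsule moved from about (2.3, 1.4) to (3.9, 4.5), a distance of √(1.6² + 3.1²) ≈ 3.5.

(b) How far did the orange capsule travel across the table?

0.7

From (13.0, 3.4) to (12.3, 3.4), the orange capsule covered √(0.7² + 0.0²) ≈ 0.7 units.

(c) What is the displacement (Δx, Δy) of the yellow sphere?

(-1.7, -0.2)

The yellow sphere started near (12.7, 1.0) and ended near (11.0, 0.8).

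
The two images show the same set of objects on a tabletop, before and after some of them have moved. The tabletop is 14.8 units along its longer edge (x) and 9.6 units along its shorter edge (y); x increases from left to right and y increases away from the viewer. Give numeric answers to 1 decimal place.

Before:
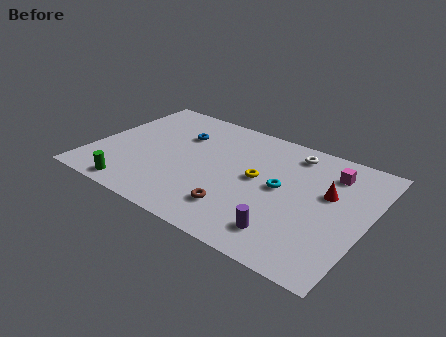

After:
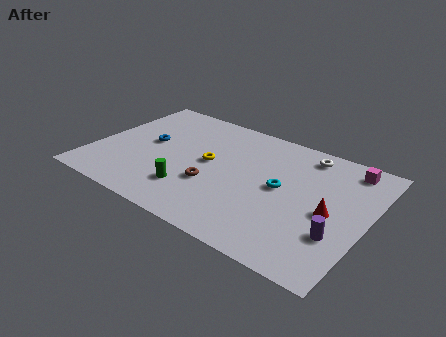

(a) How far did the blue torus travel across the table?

2.1

The blue torus was near (4.3, 6.7) before and (2.8, 5.2) after, so it travelled √(1.5² + 1.5²) ≈ 2.1 units.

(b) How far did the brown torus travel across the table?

2.0

The brown torus moved from about (8.3, 2.2) to (6.7, 3.4), a distance of √(1.6² + 1.2²) ≈ 2.0.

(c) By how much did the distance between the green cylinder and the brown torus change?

-4.1

They were about 5.5 units apart before and 1.4 after — 4.1 units closer together.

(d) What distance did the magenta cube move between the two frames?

1.1

From (12.5, 7.5) to (13.3, 8.3), the magenta cube covered √(0.8² + 0.8²) ≈ 1.1 units.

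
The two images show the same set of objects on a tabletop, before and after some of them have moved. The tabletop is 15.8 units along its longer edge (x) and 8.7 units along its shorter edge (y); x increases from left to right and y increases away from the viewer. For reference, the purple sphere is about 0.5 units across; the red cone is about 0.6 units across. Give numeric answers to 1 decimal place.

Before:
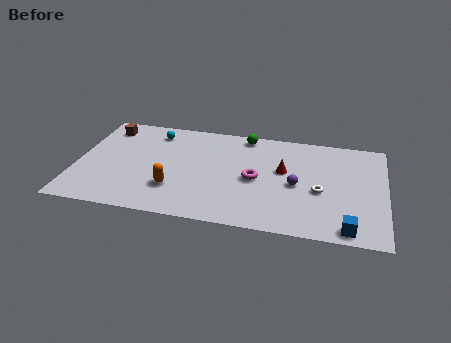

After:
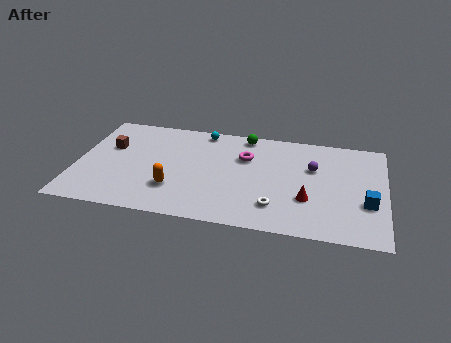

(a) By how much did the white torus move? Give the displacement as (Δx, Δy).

(-2.2, -1.7)

The white torus started near (12.5, 3.7) and ended near (10.3, 2.0).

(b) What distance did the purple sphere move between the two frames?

1.8

The purple sphere moved from about (11.3, 4.0) to (12.1, 5.6), a distance of √(0.8² + 1.6²) ≈ 1.8.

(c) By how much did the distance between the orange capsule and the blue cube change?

+0.8

Before: roughly 9.0 units apart; after: 9.8. That's 0.8 units further apart.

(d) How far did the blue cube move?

2.4

The blue cube moved from about (14.0, 0.9) to (14.9, 3.1), a distance of √(0.9² + 2.2²) ≈ 2.4.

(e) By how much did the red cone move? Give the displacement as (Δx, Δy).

(1.3, -2.2)

The red cone was at about (10.6, 5.1) and moved to about (11.9, 2.9).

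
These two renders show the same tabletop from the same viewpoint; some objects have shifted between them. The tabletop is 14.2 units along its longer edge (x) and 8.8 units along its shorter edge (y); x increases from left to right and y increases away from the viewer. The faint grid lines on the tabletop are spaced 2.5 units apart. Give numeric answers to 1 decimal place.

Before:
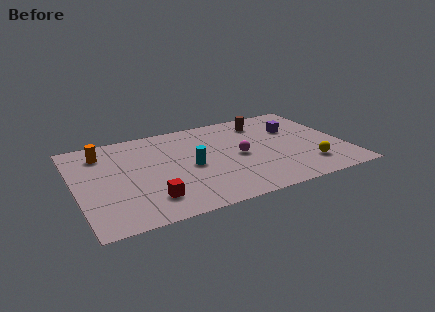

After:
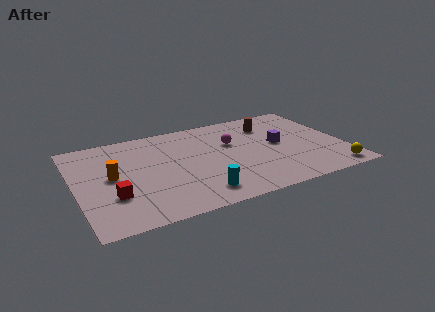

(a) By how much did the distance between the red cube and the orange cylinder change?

-3.7

The distance was about 5.5 in the first image and 1.8 in the second, so they moved 3.7 units closer together.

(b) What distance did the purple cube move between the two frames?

1.6

From (11.8, 5.9) to (10.8, 4.6), the purple cube covered √(1.0² + 1.3²) ≈ 1.6 units.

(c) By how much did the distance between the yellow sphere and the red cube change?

+3.1

The distance was about 8.4 in the first image and 11.5 in the second, so they moved 3.1 units further apart.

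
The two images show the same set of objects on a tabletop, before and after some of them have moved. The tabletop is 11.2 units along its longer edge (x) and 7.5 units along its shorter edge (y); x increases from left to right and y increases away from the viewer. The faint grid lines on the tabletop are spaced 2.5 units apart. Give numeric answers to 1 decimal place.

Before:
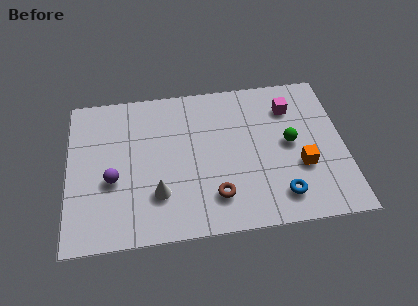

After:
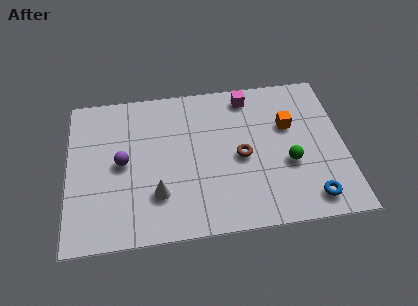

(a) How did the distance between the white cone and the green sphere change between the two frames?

-0.3

Before: roughly 5.7 units apart; after: 5.4. That's 0.3 units closer together.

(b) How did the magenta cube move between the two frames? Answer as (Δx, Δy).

(-1.7, 0.8)

The magenta cube was at about (9.1, 5.7) and moved to about (7.4, 6.5).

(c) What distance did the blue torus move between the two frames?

1.2

The blue torus was near (8.5, 1.4) before and (9.7, 1.1) after, so it travelled √(1.2² + 0.3²) ≈ 1.2 units.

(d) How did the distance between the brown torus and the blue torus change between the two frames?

+1.0

They were about 2.6 units apart before and 3.6 after — 1.0 units further apart.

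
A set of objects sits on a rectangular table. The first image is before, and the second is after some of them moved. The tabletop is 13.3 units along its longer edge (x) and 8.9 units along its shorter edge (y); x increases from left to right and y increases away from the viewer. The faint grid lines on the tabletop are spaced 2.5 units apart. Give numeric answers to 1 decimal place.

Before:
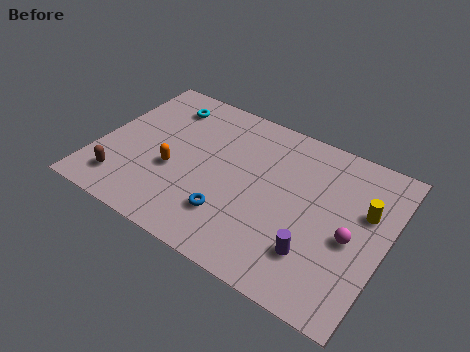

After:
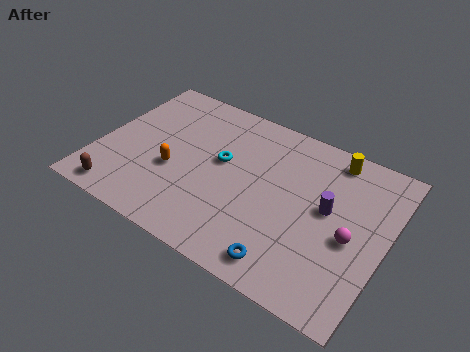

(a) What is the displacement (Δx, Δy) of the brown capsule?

(0.0, -0.7)

The brown capsule started near (1.5, 1.7) and ended near (1.5, 1.0).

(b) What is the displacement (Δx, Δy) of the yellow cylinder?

(-1.8, 2.2)

The yellow cylinder was at about (12.2, 5.6) and moved to about (10.4, 7.8).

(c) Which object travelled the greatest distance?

the cyan torus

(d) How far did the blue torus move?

3.0

From (6.5, 2.3) to (9.3, 1.2), the blue torus covered √(2.8² + 1.1²) ≈ 3.0 units.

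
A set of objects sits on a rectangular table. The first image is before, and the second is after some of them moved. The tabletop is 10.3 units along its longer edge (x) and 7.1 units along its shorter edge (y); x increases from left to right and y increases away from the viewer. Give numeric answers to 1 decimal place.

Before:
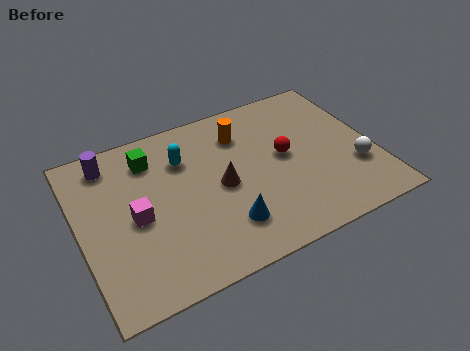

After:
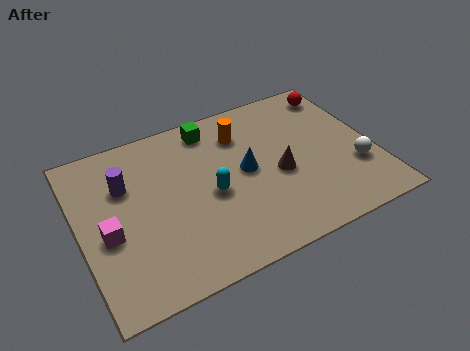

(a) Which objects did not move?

the orange cylinder and the white sphere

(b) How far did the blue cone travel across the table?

2.2

The blue cone was near (4.8, 1.7) before and (5.8, 3.7) after, so it travelled √(1.0² + 2.0²) ≈ 2.2 units.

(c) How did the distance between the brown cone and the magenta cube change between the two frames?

+3.0

They were about 3.0 units apart before and 6.0 after — 3.0 units further apart.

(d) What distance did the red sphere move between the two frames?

3.2

The red sphere was near (7.2, 3.8) before and (9.5, 6.0) after, so it travelled √(2.3² + 2.2²) ≈ 3.2 units.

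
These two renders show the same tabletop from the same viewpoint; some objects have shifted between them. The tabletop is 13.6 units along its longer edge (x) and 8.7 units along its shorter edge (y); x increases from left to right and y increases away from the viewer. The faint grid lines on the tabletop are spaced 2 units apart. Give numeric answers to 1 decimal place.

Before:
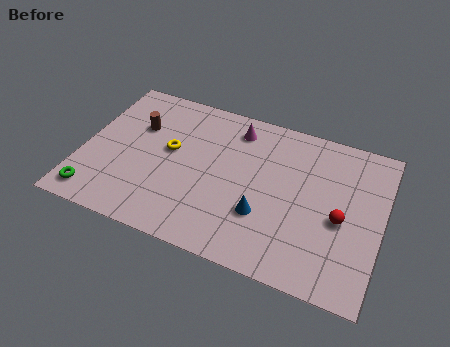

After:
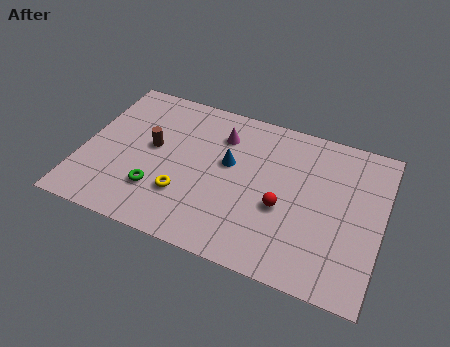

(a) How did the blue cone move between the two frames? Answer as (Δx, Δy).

(-1.8, 2.3)

The blue cone was at about (8.4, 2.8) and moved to about (6.6, 5.1).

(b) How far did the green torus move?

3.0

From (0.9, 1.2) to (3.6, 2.4), the green torus covered √(2.7² + 1.2²) ≈ 3.0 units.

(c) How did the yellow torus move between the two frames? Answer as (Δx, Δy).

(0.9, -2.3)

From the two frames, the yellow torus sits at roughly (3.9, 4.9) before and (4.8, 2.6) after.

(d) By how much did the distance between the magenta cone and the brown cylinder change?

-1.1

They were about 4.6 units apart before and 3.5 after — 1.1 units closer together.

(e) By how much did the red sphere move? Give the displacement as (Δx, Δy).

(-2.6, -0.3)

The red sphere was at about (11.8, 3.8) and moved to about (9.2, 3.5).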